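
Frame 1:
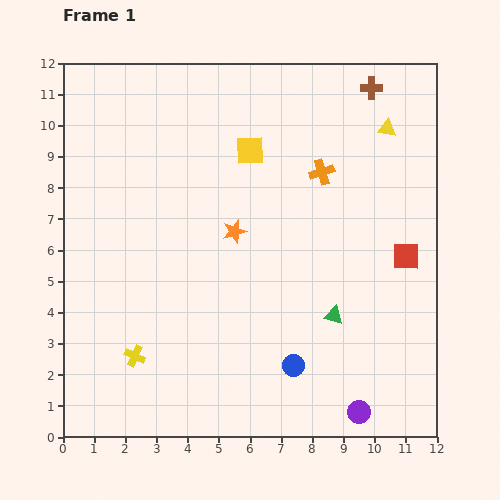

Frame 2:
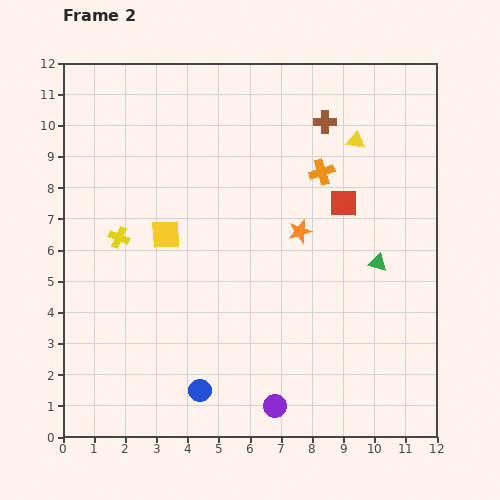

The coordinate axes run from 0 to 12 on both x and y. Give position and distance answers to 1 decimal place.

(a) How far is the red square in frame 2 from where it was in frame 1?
2.6

The red square moved from (11.0, 5.8) to (9.0, 7.5), a distance of √(2.0² + 1.7²) ≈ 2.6.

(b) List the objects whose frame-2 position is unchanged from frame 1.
the orange cross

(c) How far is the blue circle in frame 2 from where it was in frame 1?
3.1

The blue circle moved from (7.4, 2.3) to (4.4, 1.5), a distance of √(3.0² + 0.8²) ≈ 3.1.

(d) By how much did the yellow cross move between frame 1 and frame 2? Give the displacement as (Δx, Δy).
(-0.5, 3.8)

The yellow cross was at (2.3, 2.6) in frame 1 and (1.8, 6.4) in frame 2.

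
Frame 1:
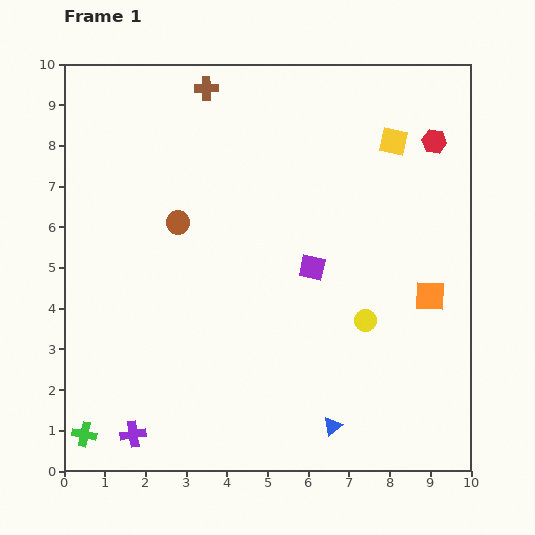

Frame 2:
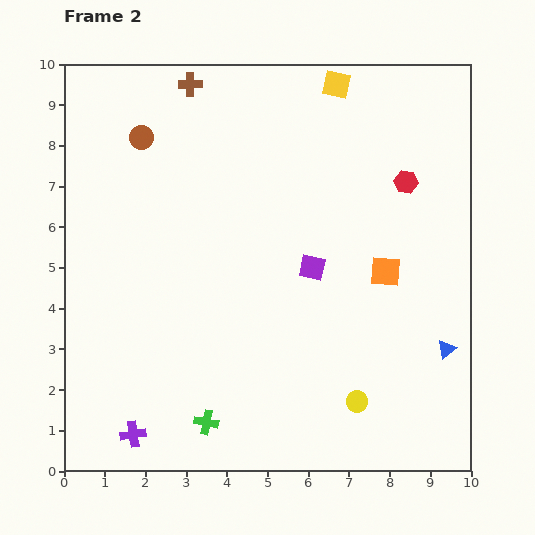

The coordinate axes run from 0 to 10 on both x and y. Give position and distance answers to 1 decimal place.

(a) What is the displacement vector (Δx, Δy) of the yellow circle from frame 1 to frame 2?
(-0.2, -2.0)

The yellow circle was at (7.4, 3.7) in frame 1 and (7.2, 1.7) in frame 2.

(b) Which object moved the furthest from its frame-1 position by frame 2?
the blue triangle

(moved 3.4; next 3.0)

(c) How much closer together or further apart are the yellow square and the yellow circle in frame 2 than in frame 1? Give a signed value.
+3.3

Distance in frame 1: 4.5. Distance in frame 2: 7.8.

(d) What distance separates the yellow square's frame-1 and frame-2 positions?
2.0

The yellow square moved from (8.1, 8.1) to (6.7, 9.5), a distance of √(1.4² + 1.4²) ≈ 2.0.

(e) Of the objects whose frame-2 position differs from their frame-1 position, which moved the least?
the brown cross

(moved 0.4)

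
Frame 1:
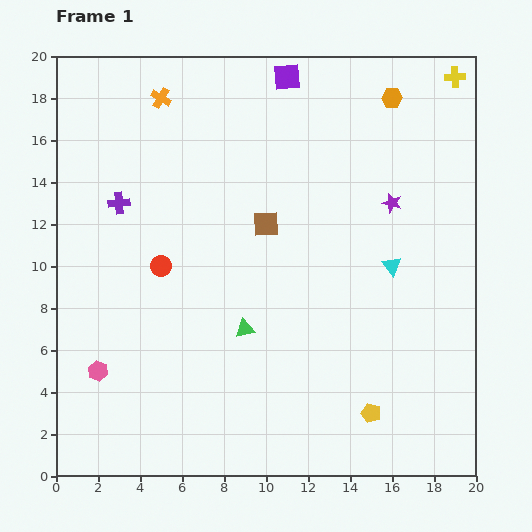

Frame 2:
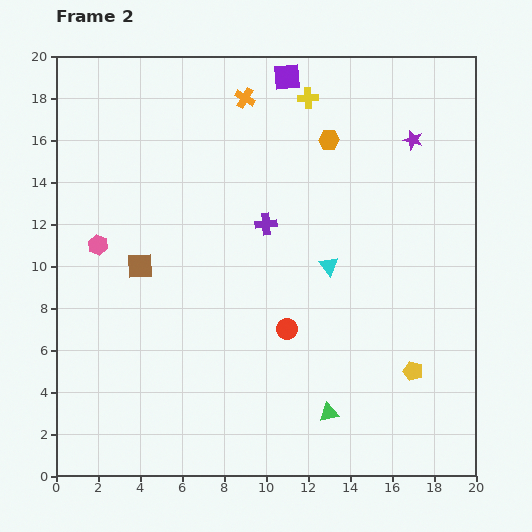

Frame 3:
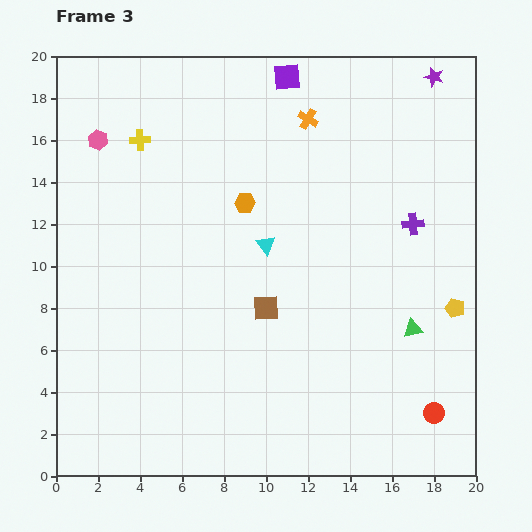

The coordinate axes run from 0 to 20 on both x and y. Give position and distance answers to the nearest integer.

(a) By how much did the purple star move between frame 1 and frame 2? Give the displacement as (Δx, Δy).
(1, 3)

The purple star was at (16, 13) in frame 1 and (17, 16) in frame 2.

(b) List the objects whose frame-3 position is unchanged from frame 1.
the purple square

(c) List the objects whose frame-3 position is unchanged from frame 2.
the purple square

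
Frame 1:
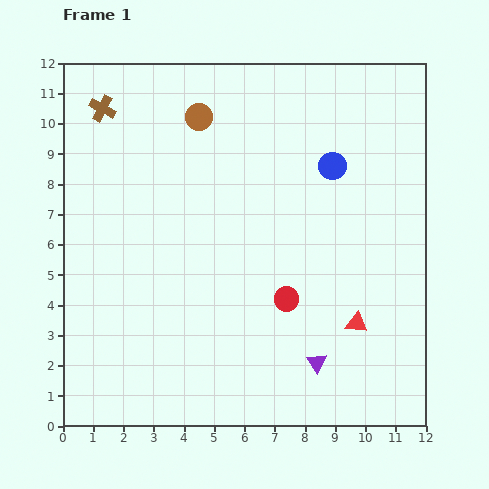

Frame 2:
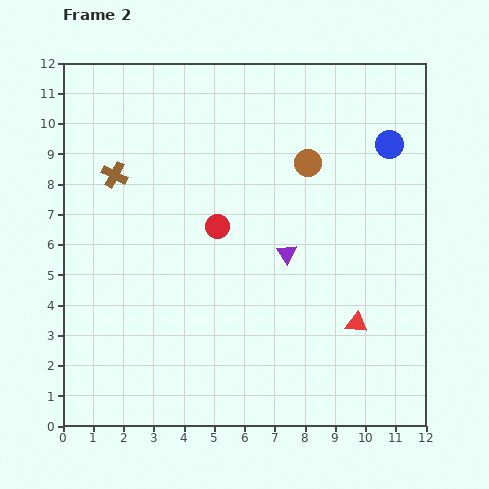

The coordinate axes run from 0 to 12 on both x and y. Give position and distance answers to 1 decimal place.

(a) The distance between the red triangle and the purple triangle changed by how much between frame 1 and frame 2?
+1.5

Distance in frame 1: 1.8. Distance in frame 2: 3.3.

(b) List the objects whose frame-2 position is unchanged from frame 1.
the red triangle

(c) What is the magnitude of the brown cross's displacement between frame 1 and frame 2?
2.2

The brown cross moved from (1.3, 10.5) to (1.7, 8.3), a distance of √(0.4² + 2.2²) ≈ 2.2.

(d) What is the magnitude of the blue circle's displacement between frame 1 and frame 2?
2.0

The blue circle moved from (8.9, 8.6) to (10.8, 9.3), a distance of √(1.9² + 0.7²) ≈ 2.0.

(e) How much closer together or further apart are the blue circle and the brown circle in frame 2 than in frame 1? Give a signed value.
-1.9

Distance in frame 1: 4.7. Distance in frame 2: 2.8.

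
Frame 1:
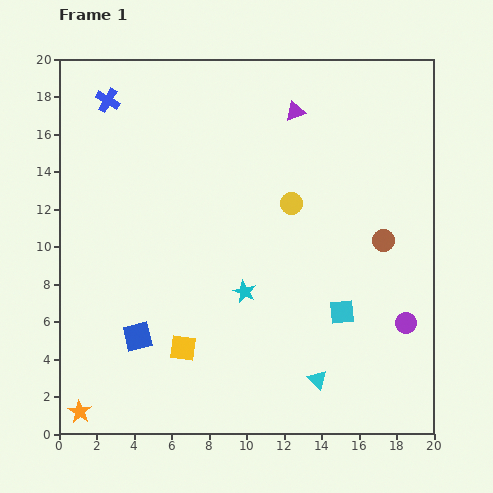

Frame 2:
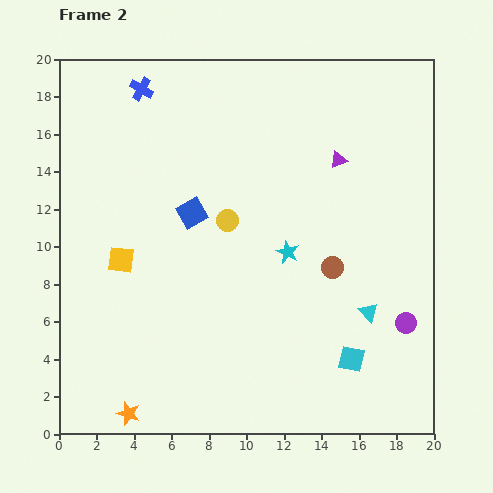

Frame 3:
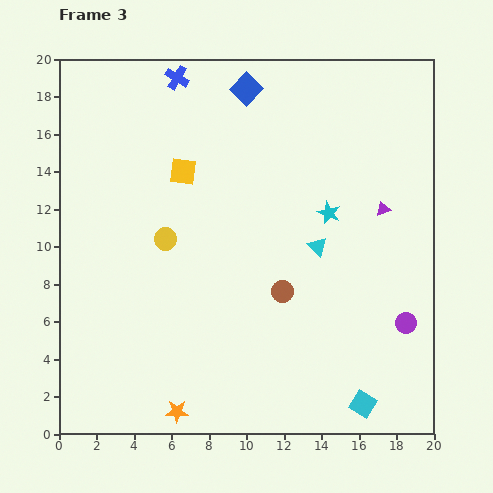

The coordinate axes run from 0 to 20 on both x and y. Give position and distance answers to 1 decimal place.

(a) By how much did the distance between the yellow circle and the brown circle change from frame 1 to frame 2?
+0.8

Distance in frame 1: 5.3. Distance in frame 2: 6.1.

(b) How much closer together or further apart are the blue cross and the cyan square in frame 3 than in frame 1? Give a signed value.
+3.1

Distance in frame 1: 16.9. Distance in frame 3: 20.0.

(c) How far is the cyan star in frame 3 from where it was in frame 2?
3.0

The cyan star moved from (12.2, 9.7) to (14.4, 11.8), a distance of √(2.2² + 2.1²) ≈ 3.0.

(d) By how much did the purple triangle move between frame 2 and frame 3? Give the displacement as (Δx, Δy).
(2.4, -2.6)

The purple triangle was at (14.9, 14.6) in frame 2 and (17.3, 12.0) in frame 3.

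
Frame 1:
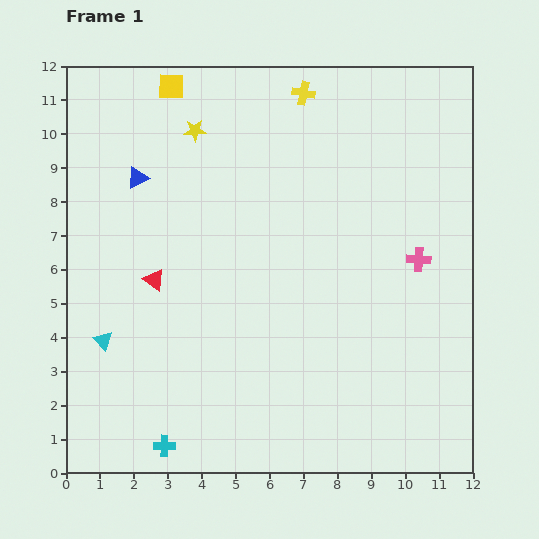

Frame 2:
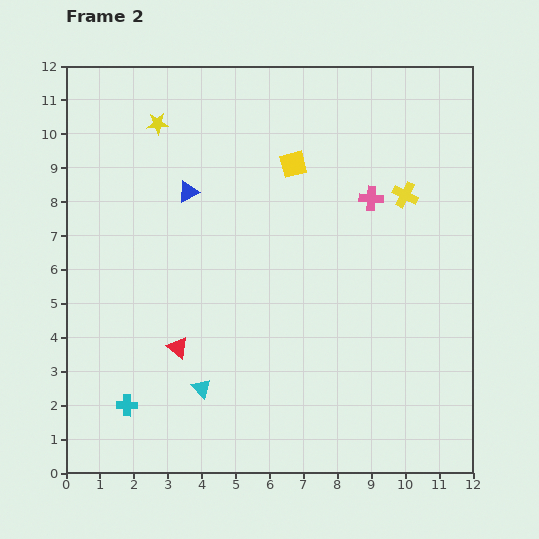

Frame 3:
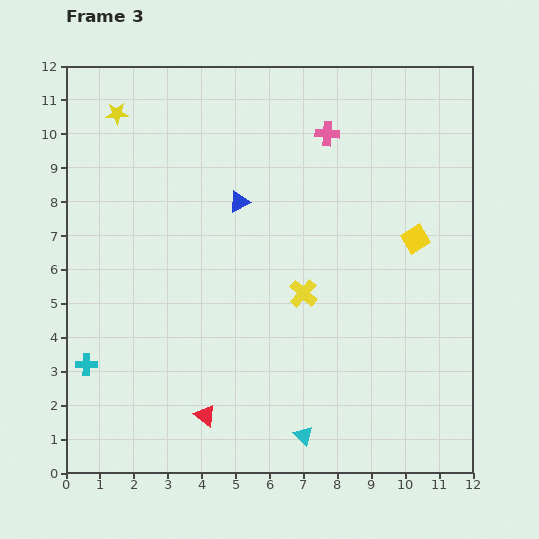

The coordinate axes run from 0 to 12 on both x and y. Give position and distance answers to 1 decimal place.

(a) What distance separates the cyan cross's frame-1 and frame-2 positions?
1.6

The cyan cross moved from (2.9, 0.8) to (1.8, 2.0), a distance of √(1.1² + 1.2²) ≈ 1.6.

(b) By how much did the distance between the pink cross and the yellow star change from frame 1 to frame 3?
-1.4

Distance in frame 1: 7.6. Distance in frame 3: 6.2.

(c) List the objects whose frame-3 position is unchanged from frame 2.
none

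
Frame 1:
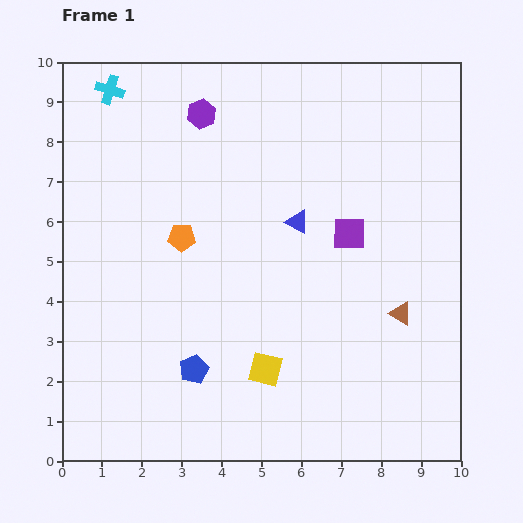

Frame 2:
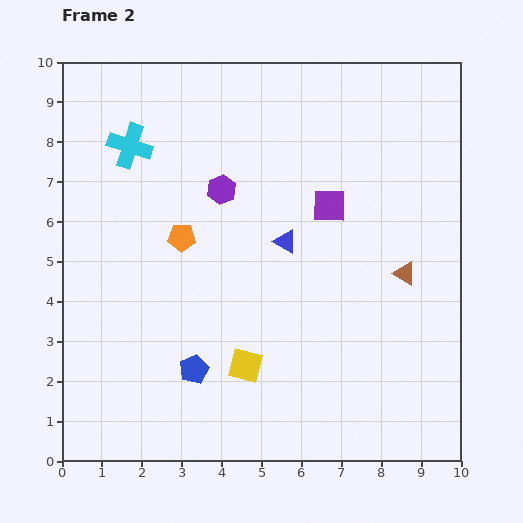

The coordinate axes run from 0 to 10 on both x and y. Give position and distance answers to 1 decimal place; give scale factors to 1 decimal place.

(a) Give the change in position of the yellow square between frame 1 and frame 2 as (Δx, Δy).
(-0.5, 0.1)

The yellow square was at (5.1, 2.3) in frame 1 and (4.6, 2.4) in frame 2.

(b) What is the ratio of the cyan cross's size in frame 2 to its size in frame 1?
1.5×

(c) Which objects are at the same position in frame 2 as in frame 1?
the orange pentagon, the blue pentagon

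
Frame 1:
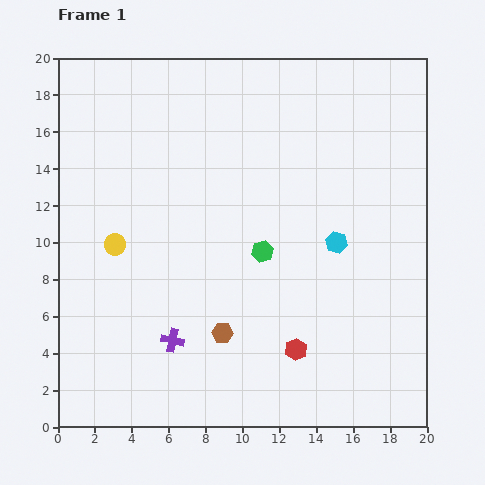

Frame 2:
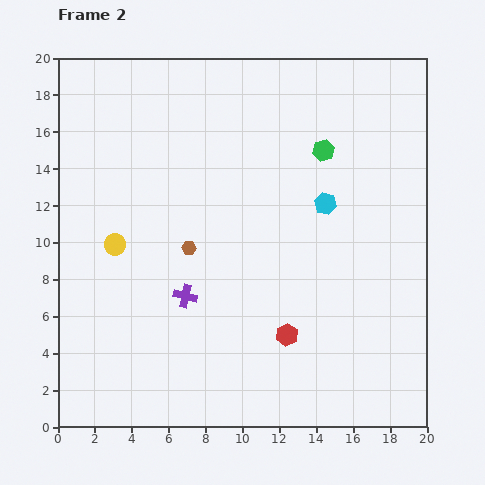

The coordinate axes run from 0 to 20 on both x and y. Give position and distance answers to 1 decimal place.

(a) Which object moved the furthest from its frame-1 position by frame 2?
the green hexagon

(moved 6.4; next 4.9)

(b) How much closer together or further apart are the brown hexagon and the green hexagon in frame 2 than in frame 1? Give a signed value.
+4.1

Distance in frame 1: 4.9. Distance in frame 2: 9.0.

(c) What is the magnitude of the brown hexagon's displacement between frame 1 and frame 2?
4.9

The brown hexagon moved from (8.9, 5.1) to (7.1, 9.7), a distance of √(1.8² + 4.6²) ≈ 4.9.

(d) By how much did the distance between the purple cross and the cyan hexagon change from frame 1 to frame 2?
-1.3

Distance in frame 1: 10.4. Distance in frame 2: 9.1.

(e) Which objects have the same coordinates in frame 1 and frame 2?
the yellow circle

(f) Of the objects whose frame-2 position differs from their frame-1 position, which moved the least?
the red hexagon

(moved 0.9)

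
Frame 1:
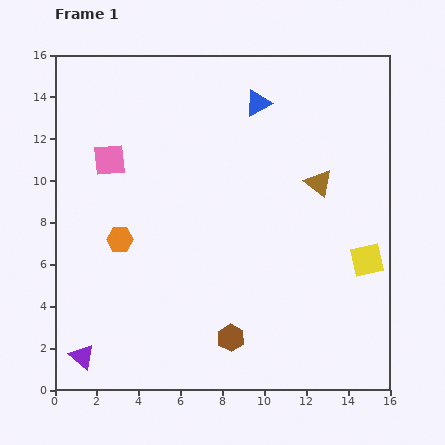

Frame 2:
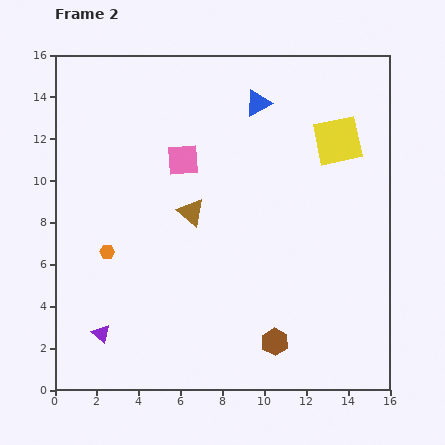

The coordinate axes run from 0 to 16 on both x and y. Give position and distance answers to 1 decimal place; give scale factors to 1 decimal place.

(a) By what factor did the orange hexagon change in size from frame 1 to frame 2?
0.6×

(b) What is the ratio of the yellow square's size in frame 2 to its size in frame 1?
1.5×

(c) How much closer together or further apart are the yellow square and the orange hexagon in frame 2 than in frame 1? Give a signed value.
+0.4

Distance in frame 1: 11.8. Distance in frame 2: 12.2.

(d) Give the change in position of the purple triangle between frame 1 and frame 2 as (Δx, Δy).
(0.9, 1.1)

The purple triangle was at (1.3, 1.6) in frame 1 and (2.2, 2.7) in frame 2.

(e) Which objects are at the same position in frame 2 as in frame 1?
the blue triangle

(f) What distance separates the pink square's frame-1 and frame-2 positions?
3.5

The pink square moved from (2.6, 11.0) to (6.1, 11.0), a distance of √(3.5² + 0.0²) ≈ 3.5.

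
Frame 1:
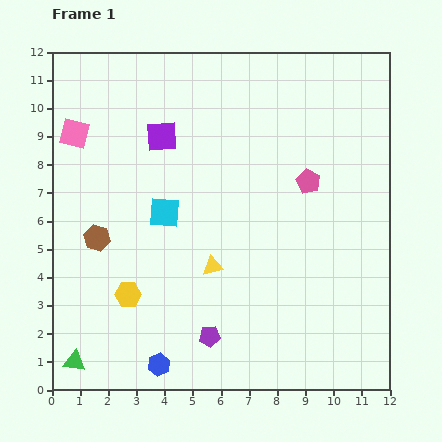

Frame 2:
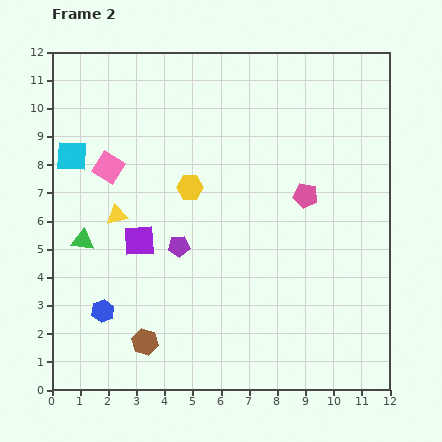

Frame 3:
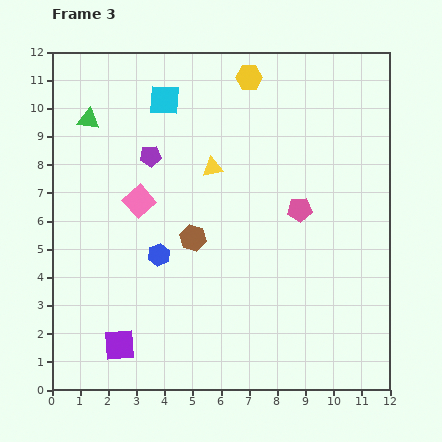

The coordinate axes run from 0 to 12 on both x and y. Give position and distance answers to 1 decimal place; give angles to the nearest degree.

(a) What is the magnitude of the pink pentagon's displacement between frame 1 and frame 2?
0.5

The pink pentagon moved from (9.1, 7.4) to (9.0, 6.9), a distance of √(0.1² + 0.5²) ≈ 0.5.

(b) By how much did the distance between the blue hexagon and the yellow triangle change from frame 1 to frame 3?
-0.4

Distance in frame 1: 4.0. Distance in frame 3: 3.6.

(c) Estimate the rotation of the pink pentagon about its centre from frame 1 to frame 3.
30° counter-clockwise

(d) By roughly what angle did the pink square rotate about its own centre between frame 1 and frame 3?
34° clockwise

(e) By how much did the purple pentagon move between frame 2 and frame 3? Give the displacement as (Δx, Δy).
(-1.0, 3.2)

The purple pentagon was at (4.5, 5.1) in frame 2 and (3.5, 8.3) in frame 3.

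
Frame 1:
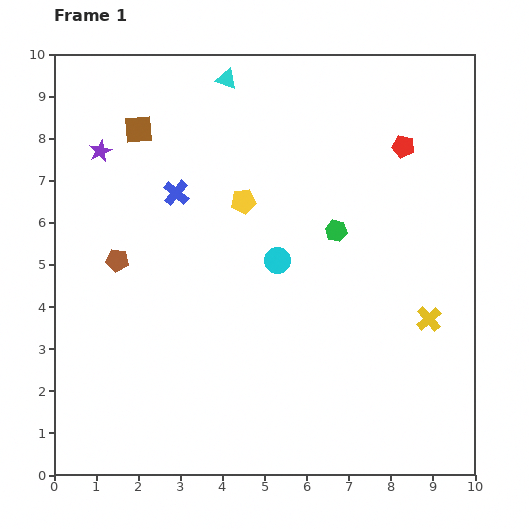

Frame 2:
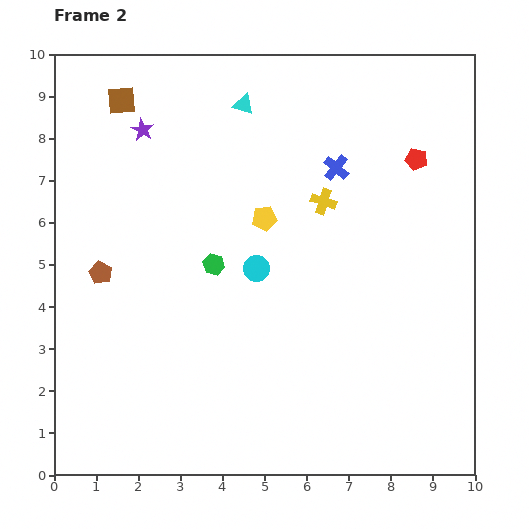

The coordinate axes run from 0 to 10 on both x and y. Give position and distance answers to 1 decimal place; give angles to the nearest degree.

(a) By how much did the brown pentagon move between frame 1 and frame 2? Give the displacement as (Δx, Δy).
(-0.4, -0.3)

The brown pentagon was at (1.5, 5.1) in frame 1 and (1.1, 4.8) in frame 2.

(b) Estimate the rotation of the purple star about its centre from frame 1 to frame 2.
18° counter-clockwise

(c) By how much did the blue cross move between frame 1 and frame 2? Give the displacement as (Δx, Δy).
(3.8, 0.6)

The blue cross was at (2.9, 6.7) in frame 1 and (6.7, 7.3) in frame 2.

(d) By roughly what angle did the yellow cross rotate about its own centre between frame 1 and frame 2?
31° counter-clockwise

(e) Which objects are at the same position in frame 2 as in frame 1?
none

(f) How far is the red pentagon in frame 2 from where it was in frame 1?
0.4

The red pentagon moved from (8.3, 7.8) to (8.6, 7.5), a distance of √(0.3² + 0.3²) ≈ 0.4.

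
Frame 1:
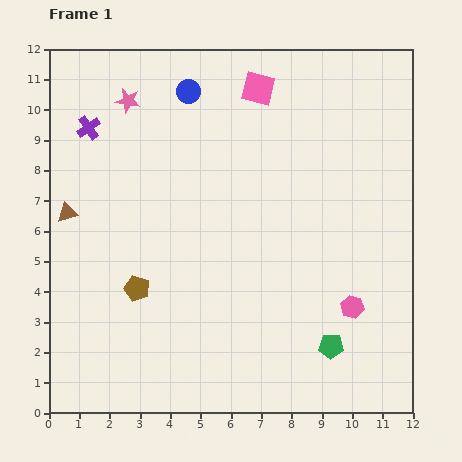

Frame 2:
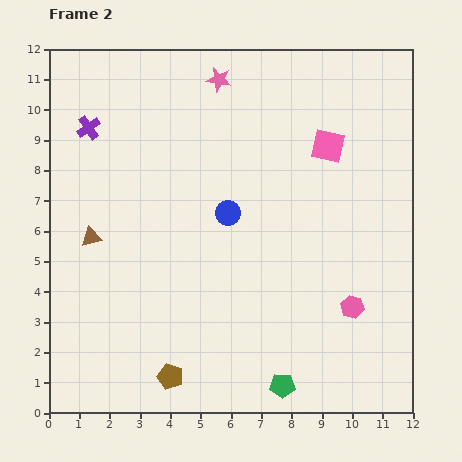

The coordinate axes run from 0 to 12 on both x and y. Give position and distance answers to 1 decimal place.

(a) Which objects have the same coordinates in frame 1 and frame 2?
the purple cross, the pink hexagon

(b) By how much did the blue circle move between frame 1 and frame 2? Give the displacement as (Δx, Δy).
(1.3, -4.0)

The blue circle was at (4.6, 10.6) in frame 1 and (5.9, 6.6) in frame 2.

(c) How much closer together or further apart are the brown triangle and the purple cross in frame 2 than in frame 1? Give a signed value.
+0.7

Distance in frame 1: 2.9. Distance in frame 2: 3.6.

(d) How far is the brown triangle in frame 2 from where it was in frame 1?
1.1

The brown triangle moved from (0.6, 6.6) to (1.4, 5.8), a distance of √(0.8² + 0.8²) ≈ 1.1.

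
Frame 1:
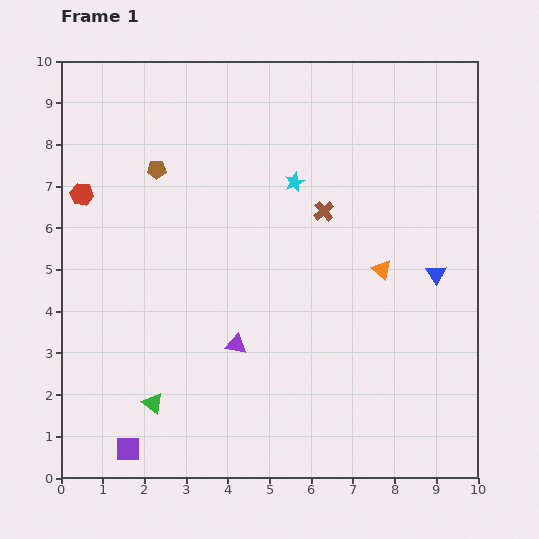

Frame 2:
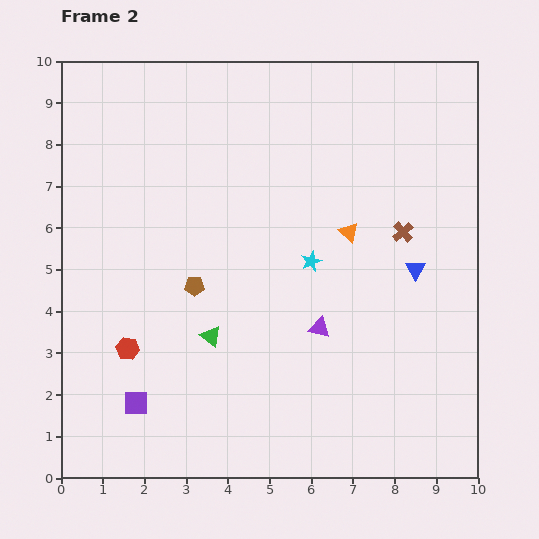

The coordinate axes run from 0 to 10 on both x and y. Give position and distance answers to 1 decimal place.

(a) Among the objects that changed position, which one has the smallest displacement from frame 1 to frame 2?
the blue triangle

(moved 0.5)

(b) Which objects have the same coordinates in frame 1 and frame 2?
none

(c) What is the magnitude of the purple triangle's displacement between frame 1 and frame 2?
2.0

The purple triangle moved from (4.2, 3.2) to (6.2, 3.6), a distance of √(2.0² + 0.4²) ≈ 2.0.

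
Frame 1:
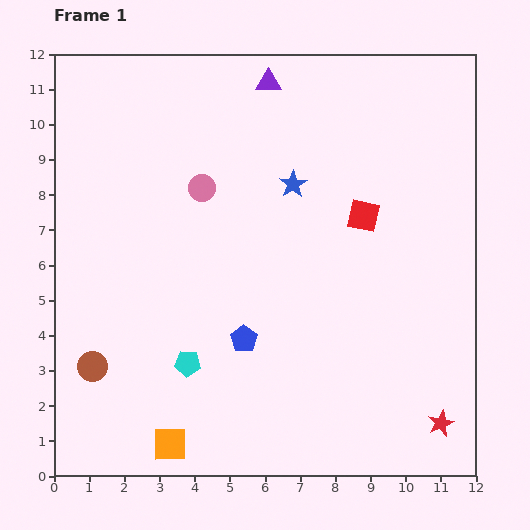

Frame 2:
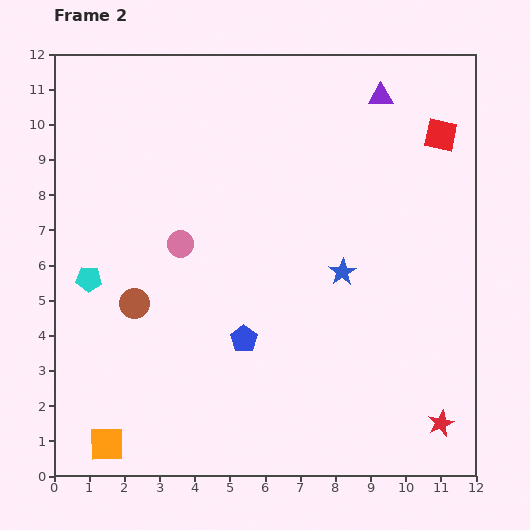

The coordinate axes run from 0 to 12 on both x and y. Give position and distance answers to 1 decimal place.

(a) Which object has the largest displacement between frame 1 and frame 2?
the cyan pentagon

(moved 3.7; next 3.2)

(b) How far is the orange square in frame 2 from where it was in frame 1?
1.8

The orange square moved from (3.3, 0.9) to (1.5, 0.9), a distance of √(1.8² + 0.0²) ≈ 1.8.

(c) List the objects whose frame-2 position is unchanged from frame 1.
the red star, the blue pentagon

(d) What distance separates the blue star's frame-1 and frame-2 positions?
2.9

The blue star moved from (6.8, 8.3) to (8.2, 5.8), a distance of √(1.4² + 2.5²) ≈ 2.9.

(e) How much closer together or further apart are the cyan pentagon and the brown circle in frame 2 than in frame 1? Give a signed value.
-1.2

Distance in frame 1: 2.7. Distance in frame 2: 1.5.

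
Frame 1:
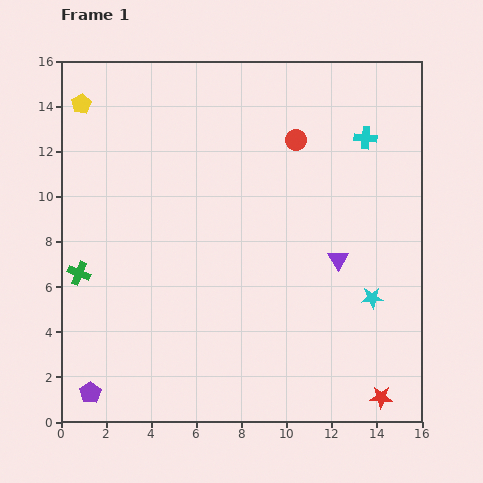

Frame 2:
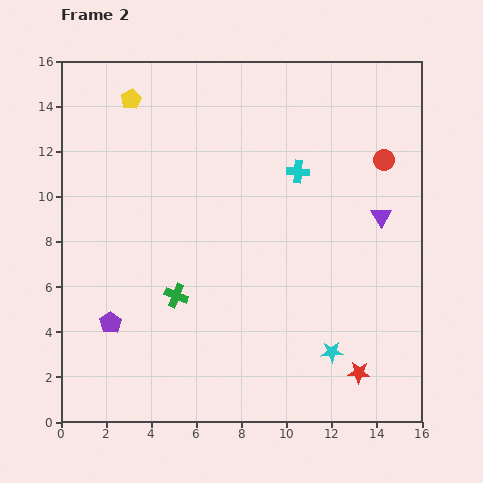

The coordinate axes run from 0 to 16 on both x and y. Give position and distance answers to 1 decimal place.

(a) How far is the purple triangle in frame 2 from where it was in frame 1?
2.7

The purple triangle moved from (12.3, 7.2) to (14.2, 9.1), a distance of √(1.9² + 1.9²) ≈ 2.7.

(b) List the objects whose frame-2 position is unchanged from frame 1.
none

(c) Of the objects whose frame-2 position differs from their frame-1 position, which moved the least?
the red star

(moved 1.5)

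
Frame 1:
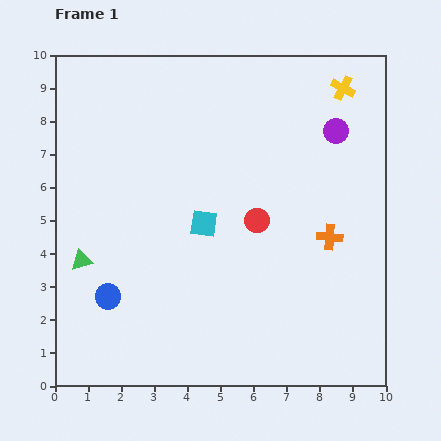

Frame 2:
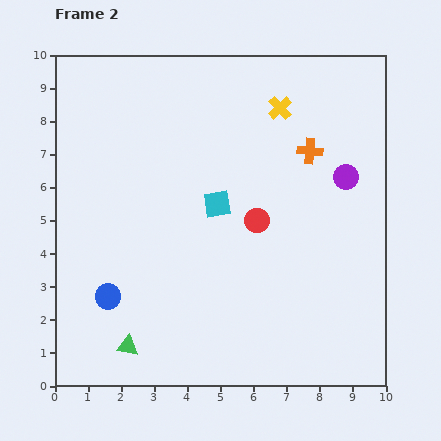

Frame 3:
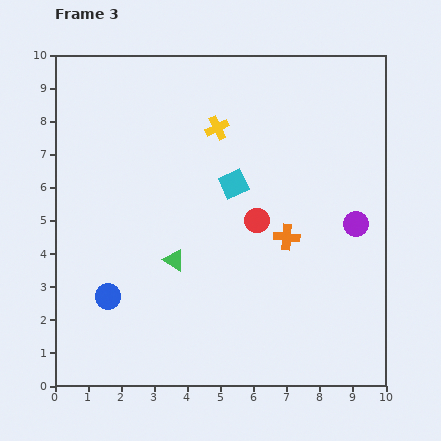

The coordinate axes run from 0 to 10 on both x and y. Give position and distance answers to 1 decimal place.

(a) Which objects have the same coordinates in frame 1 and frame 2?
the red circle, the blue circle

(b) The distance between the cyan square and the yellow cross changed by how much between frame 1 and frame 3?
-4.1

Distance in frame 1: 5.9. Distance in frame 3: 1.8.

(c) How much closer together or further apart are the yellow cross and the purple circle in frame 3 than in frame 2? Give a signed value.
+2.2

Distance in frame 2: 2.9. Distance in frame 3: 5.1.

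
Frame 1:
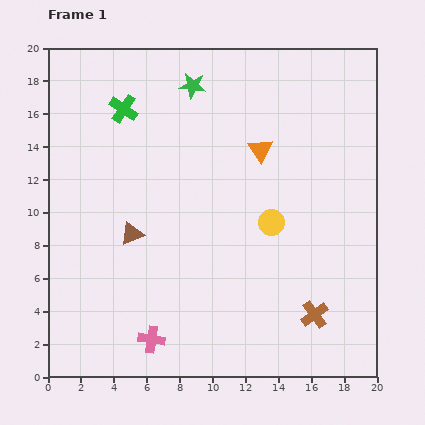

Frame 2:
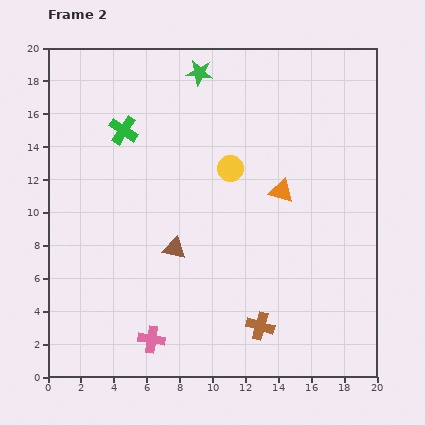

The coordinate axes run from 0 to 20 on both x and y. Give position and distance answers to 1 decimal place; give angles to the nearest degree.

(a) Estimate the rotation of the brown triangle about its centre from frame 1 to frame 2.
33° clockwise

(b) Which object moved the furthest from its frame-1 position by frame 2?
the yellow circle

(moved 4.1; next 3.4)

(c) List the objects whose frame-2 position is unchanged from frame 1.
the pink cross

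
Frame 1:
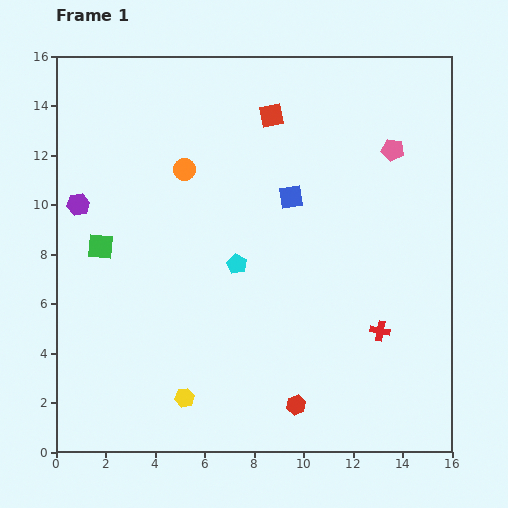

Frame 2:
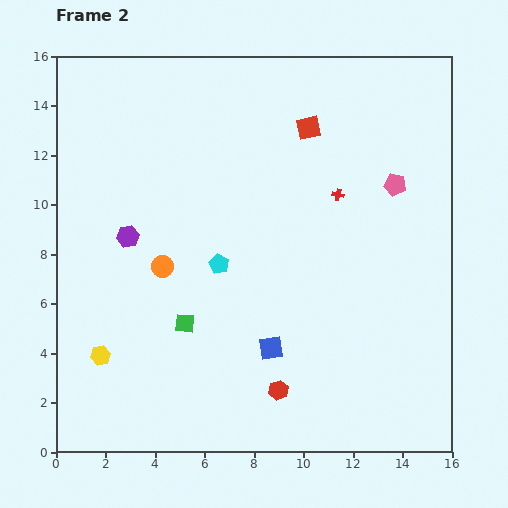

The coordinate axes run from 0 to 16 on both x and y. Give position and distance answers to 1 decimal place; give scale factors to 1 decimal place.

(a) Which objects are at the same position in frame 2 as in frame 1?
none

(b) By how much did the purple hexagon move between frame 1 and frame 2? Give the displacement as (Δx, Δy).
(2.0, -1.3)

The purple hexagon was at (0.9, 10.0) in frame 1 and (2.9, 8.7) in frame 2.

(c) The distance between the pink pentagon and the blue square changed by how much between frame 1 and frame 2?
+3.8

Distance in frame 1: 4.5. Distance in frame 2: 8.3.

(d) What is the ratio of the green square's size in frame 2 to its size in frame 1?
0.8×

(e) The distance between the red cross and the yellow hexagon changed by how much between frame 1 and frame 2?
+3.3

Distance in frame 1: 8.3. Distance in frame 2: 11.6.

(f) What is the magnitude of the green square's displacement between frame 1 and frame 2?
4.6

The green square moved from (1.8, 8.3) to (5.2, 5.2), a distance of √(3.4² + 3.1²) ≈ 4.6.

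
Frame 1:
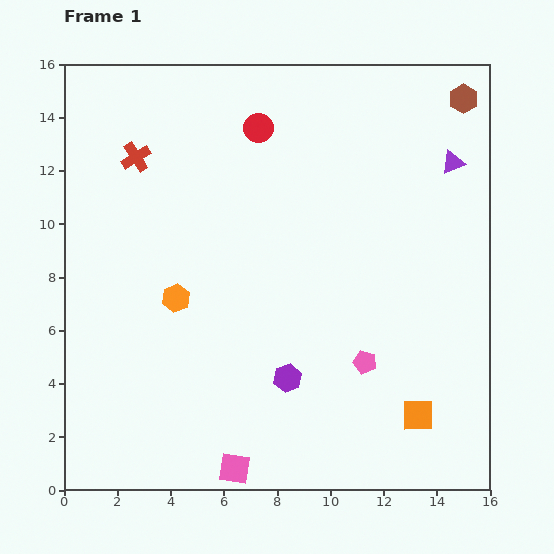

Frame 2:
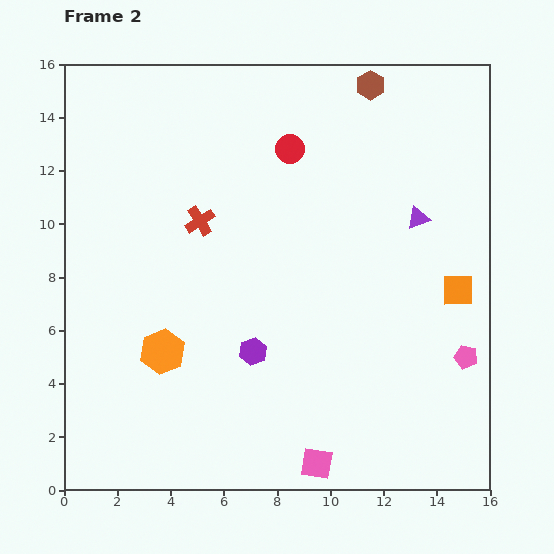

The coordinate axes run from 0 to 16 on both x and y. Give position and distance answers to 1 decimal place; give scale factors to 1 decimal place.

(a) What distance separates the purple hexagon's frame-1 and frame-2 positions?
1.6

The purple hexagon moved from (8.4, 4.2) to (7.1, 5.2), a distance of √(1.3² + 1.0²) ≈ 1.6.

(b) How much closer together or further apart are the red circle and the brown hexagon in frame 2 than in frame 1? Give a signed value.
-4.0

Distance in frame 1: 7.8. Distance in frame 2: 3.8.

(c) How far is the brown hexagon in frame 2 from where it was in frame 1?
3.5

The brown hexagon moved from (15.0, 14.7) to (11.5, 15.2), a distance of √(3.5² + 0.5²) ≈ 3.5.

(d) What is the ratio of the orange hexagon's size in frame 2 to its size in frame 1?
1.6×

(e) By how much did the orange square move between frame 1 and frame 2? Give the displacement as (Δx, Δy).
(1.5, 4.7)

The orange square was at (13.3, 2.8) in frame 1 and (14.8, 7.5) in frame 2.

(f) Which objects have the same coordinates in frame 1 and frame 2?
none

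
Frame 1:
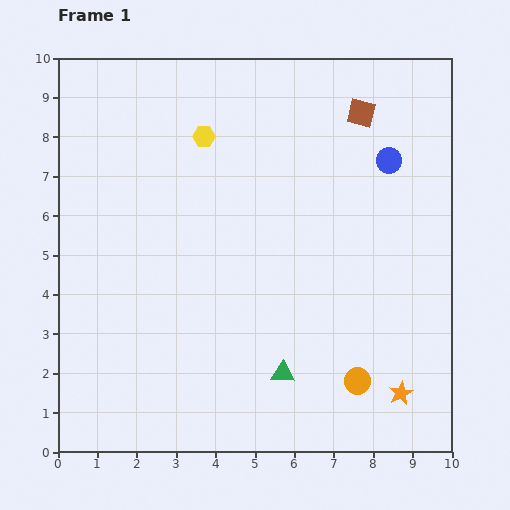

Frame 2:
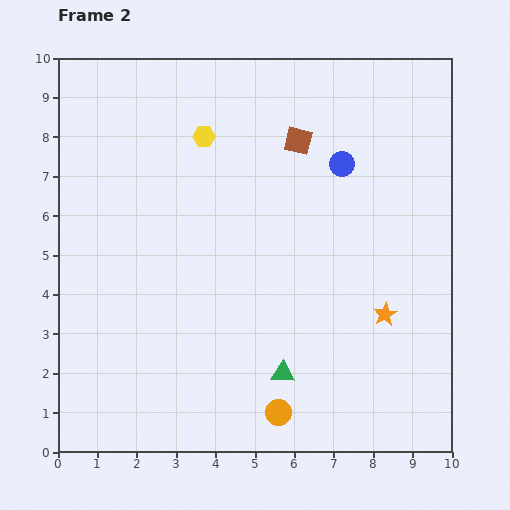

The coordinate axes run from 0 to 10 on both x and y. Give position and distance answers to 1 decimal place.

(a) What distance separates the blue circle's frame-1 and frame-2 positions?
1.2

The blue circle moved from (8.4, 7.4) to (7.2, 7.3), a distance of √(1.2² + 0.1²) ≈ 1.2.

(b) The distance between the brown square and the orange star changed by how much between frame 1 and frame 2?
-2.3

Distance in frame 1: 7.2. Distance in frame 2: 4.9.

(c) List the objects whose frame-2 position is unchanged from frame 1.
the yellow hexagon, the green triangle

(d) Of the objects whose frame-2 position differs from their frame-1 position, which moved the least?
the blue circle

(moved 1.2)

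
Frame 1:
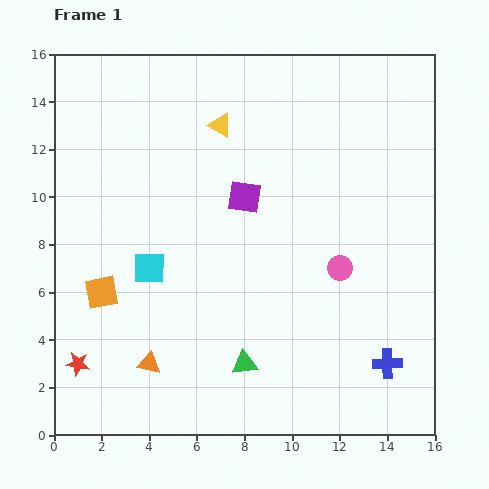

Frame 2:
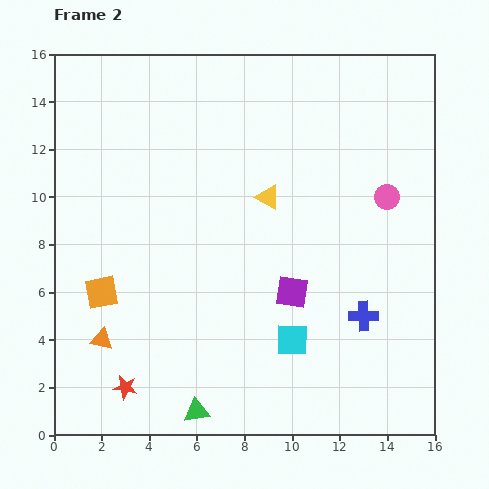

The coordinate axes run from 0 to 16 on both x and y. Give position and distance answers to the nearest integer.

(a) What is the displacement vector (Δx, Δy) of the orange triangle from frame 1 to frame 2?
(-2, 1)

The orange triangle was at (4, 3) in frame 1 and (2, 4) in frame 2.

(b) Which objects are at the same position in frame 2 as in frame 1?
the orange square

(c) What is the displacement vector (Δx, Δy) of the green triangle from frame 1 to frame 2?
(-2, -2)

The green triangle was at (8, 3) in frame 1 and (6, 1) in frame 2.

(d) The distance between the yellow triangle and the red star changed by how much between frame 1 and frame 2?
-2

Distance in frame 1: 12. Distance in frame 2: 10.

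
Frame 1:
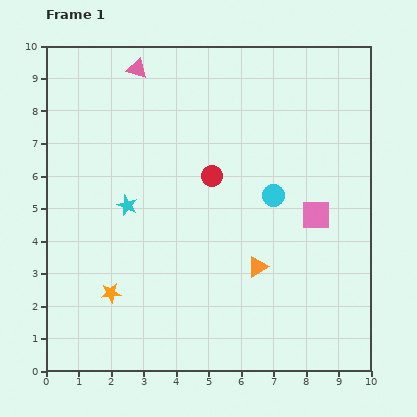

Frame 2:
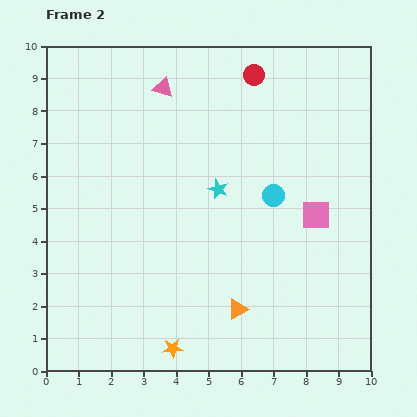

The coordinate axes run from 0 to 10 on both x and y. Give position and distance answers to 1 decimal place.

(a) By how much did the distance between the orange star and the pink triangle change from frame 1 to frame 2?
+1.1

Distance in frame 1: 6.9. Distance in frame 2: 8.0.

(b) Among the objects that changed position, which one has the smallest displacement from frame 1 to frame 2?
the pink triangle

(moved 1.0)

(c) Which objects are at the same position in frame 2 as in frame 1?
the pink square, the cyan circle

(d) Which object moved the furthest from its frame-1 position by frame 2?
the red circle

(moved 3.4; next 2.8)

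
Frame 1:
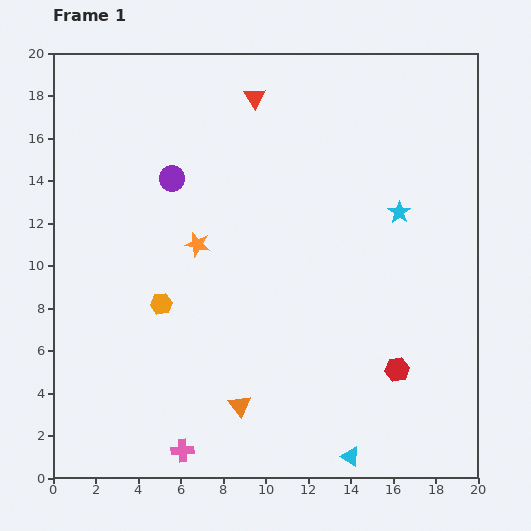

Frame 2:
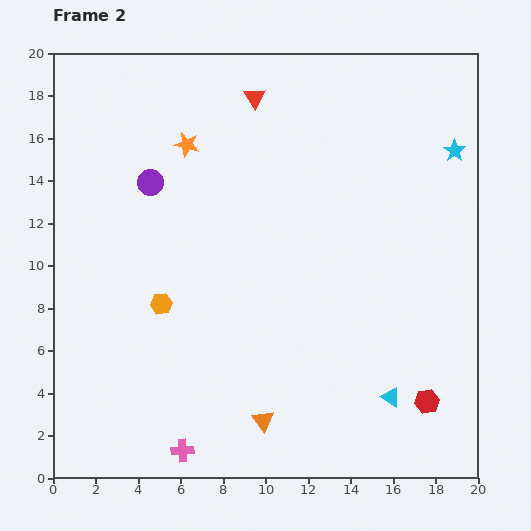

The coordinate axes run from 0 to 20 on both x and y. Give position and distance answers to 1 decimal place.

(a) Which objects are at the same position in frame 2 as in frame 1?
the pink cross, the red triangle, the orange hexagon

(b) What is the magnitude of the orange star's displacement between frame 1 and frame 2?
4.7

The orange star moved from (6.8, 11.0) to (6.3, 15.7), a distance of √(0.5² + 4.7²) ≈ 4.7.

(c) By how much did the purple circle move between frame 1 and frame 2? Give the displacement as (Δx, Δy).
(-1.0, -0.2)

The purple circle was at (5.6, 14.1) in frame 1 and (4.6, 13.9) in frame 2.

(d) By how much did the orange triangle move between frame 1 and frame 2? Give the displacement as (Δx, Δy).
(1.1, -0.7)

The orange triangle was at (8.8, 3.4) in frame 1 and (9.9, 2.7) in frame 2.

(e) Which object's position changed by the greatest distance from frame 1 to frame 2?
the orange star

(moved 4.7; next 3.9)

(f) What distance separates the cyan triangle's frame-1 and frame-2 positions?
3.4

The cyan triangle moved from (14.0, 1.0) to (15.9, 3.8), a distance of √(1.9² + 2.8²) ≈ 3.4.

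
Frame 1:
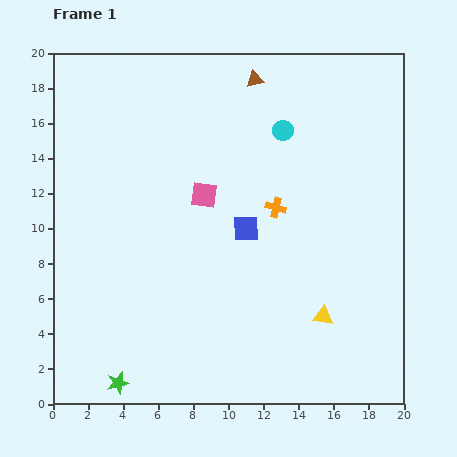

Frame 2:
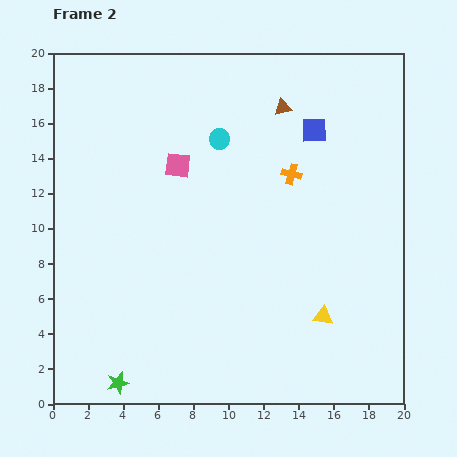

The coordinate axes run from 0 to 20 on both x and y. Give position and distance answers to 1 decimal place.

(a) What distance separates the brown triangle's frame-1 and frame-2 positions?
2.3

The brown triangle moved from (11.5, 18.5) to (13.1, 16.9), a distance of √(1.6² + 1.6²) ≈ 2.3.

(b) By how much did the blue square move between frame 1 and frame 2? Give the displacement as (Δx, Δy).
(3.9, 5.6)

The blue square was at (11.0, 10.0) in frame 1 and (14.9, 15.6) in frame 2.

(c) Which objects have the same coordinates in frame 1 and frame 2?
the yellow triangle, the green star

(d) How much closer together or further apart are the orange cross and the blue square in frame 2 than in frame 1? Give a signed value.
+0.7

Distance in frame 1: 2.1. Distance in frame 2: 2.8.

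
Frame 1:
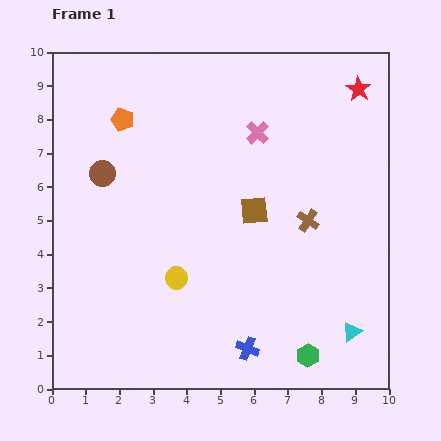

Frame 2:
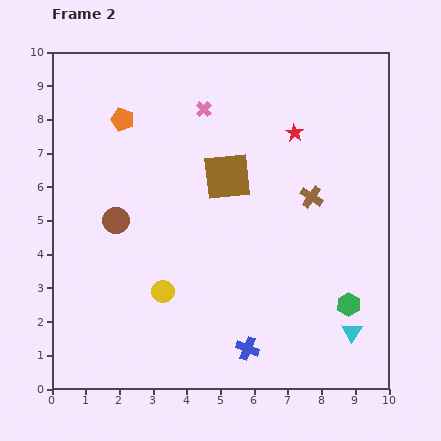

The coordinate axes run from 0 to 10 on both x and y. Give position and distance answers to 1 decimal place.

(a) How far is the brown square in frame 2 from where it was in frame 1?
1.3

The brown square moved from (6.0, 5.3) to (5.2, 6.3), a distance of √(0.8² + 1.0²) ≈ 1.3.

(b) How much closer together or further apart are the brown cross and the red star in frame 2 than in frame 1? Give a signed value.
-2.2

Distance in frame 1: 4.2. Distance in frame 2: 2.0.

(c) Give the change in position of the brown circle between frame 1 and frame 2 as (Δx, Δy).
(0.4, -1.4)

The brown circle was at (1.5, 6.4) in frame 1 and (1.9, 5.0) in frame 2.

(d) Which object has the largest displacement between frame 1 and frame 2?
the red star

(moved 2.3; next 1.9)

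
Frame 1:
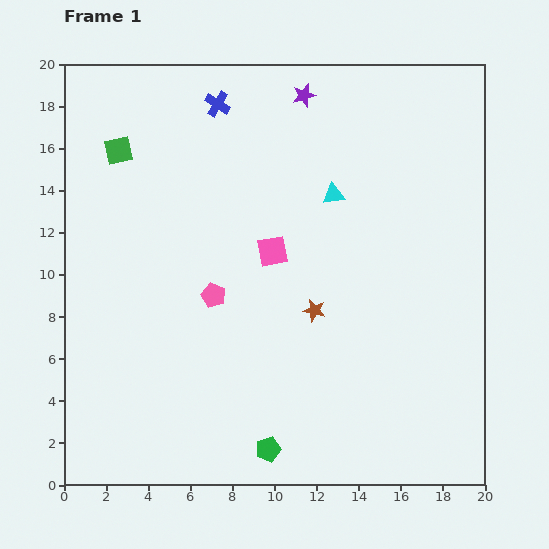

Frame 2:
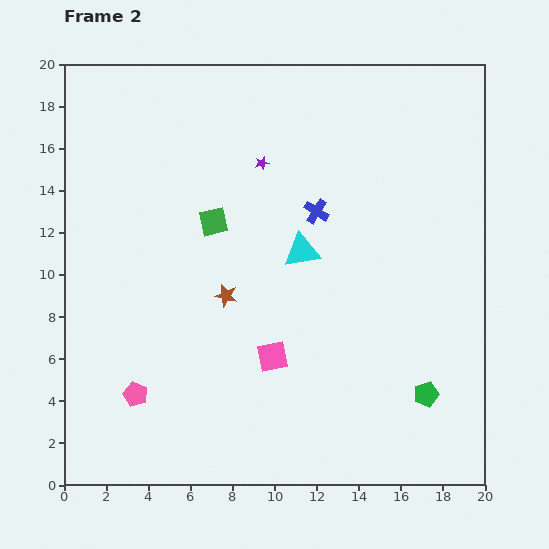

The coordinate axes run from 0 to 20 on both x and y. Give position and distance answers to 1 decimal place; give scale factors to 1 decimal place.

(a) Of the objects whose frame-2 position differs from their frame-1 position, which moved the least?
the cyan triangle

(moved 3.1)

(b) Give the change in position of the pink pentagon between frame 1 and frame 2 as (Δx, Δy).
(-3.7, -4.7)

The pink pentagon was at (7.1, 9.0) in frame 1 and (3.4, 4.3) in frame 2.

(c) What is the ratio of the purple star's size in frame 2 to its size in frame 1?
0.6×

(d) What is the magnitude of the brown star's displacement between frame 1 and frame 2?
4.3

The brown star moved from (11.9, 8.3) to (7.7, 9.0), a distance of √(4.2² + 0.7²) ≈ 4.3.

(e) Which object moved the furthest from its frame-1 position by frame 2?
the green pentagon

(moved 7.9; next 6.9)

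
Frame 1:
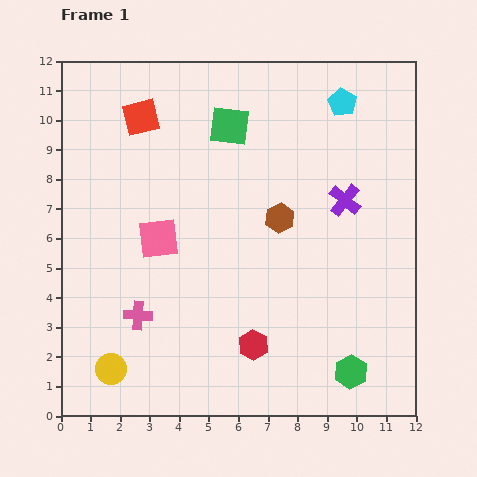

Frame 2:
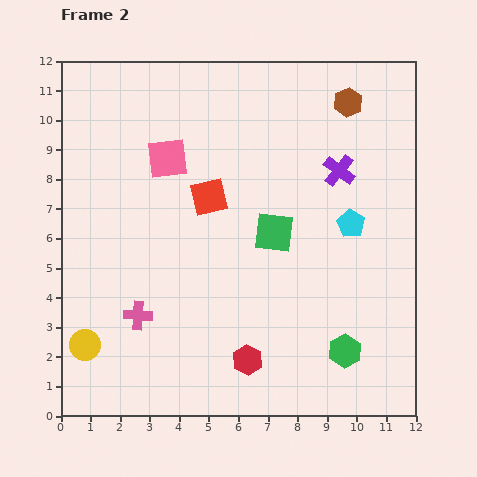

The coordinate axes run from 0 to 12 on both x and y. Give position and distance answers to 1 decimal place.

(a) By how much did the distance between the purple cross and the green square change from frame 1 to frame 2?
-1.6

Distance in frame 1: 4.6. Distance in frame 2: 3.0.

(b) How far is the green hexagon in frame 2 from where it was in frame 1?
0.7

The green hexagon moved from (9.8, 1.5) to (9.6, 2.2), a distance of √(0.2² + 0.7²) ≈ 0.7.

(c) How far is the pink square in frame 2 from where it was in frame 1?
2.7

The pink square moved from (3.3, 6.0) to (3.6, 8.7), a distance of √(0.3² + 2.7²) ≈ 2.7.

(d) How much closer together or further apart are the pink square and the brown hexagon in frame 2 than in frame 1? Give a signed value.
+2.2

Distance in frame 1: 4.2. Distance in frame 2: 6.4.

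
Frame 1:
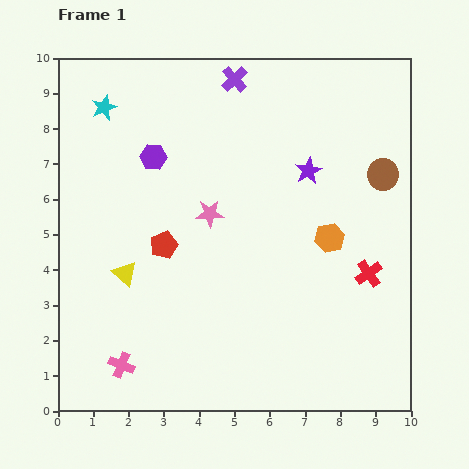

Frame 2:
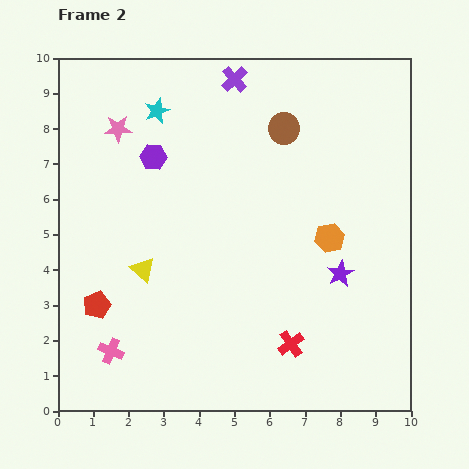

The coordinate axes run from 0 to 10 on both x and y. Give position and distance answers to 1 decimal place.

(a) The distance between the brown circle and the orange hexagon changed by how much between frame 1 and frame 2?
+1.1

Distance in frame 1: 2.3. Distance in frame 2: 3.4.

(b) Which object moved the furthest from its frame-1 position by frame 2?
the pink star

(moved 3.5; next 3.1)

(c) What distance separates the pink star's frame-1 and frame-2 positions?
3.5

The pink star moved from (4.3, 5.6) to (1.7, 8.0), a distance of √(2.6² + 2.4²) ≈ 3.5.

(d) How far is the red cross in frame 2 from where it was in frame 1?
3.0

The red cross moved from (8.8, 3.9) to (6.6, 1.9), a distance of √(2.2² + 2.0²) ≈ 3.0.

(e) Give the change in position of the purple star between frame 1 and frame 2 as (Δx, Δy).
(0.9, -2.9)

The purple star was at (7.1, 6.8) in frame 1 and (8.0, 3.9) in frame 2.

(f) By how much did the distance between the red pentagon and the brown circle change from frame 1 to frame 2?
+0.8

Distance in frame 1: 6.5. Distance in frame 2: 7.3.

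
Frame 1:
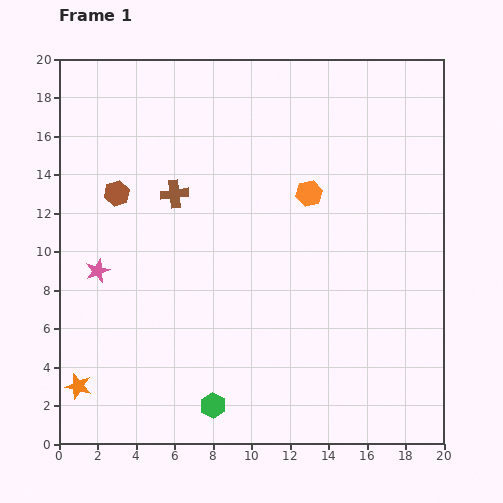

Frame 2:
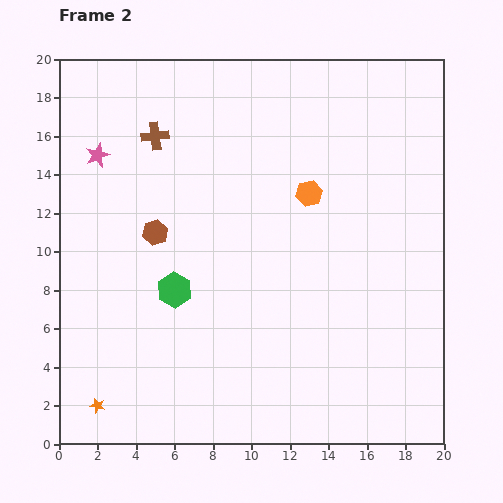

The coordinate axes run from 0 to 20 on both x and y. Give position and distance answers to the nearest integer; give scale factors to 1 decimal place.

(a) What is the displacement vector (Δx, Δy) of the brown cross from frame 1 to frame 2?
(-1, 3)

The brown cross was at (6, 13) in frame 1 and (5, 16) in frame 2.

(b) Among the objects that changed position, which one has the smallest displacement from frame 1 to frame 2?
the orange star

(moved 1)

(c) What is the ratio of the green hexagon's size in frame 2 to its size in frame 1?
1.4×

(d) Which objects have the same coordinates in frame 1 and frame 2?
the orange hexagon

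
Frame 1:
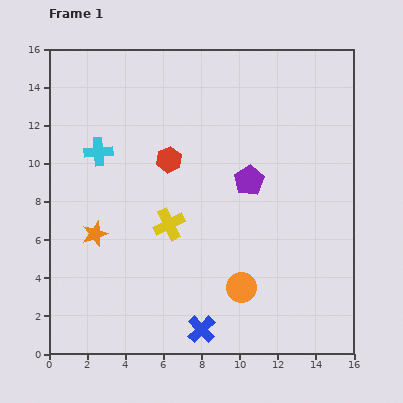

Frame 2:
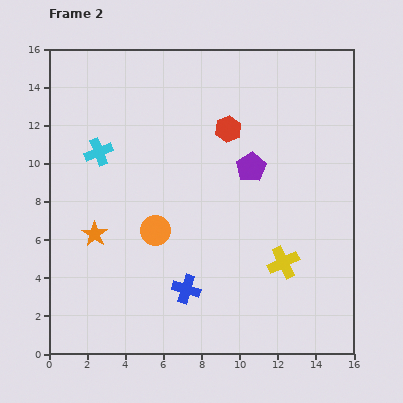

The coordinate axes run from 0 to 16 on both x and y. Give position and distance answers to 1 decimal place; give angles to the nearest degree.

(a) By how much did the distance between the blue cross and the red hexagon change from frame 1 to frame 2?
-0.4

Distance in frame 1: 9.1. Distance in frame 2: 8.7.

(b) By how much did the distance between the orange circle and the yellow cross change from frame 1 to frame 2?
+1.9

Distance in frame 1: 5.0. Distance in frame 2: 6.9.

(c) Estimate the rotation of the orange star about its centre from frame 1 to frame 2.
19° counter-clockwise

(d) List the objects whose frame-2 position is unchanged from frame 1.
the cyan cross, the orange star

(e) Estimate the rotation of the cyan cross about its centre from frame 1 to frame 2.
17° counter-clockwise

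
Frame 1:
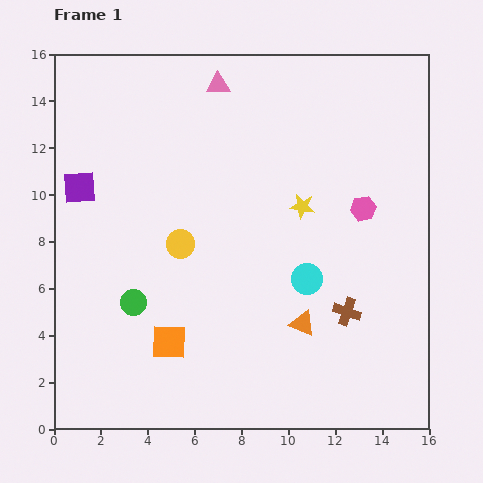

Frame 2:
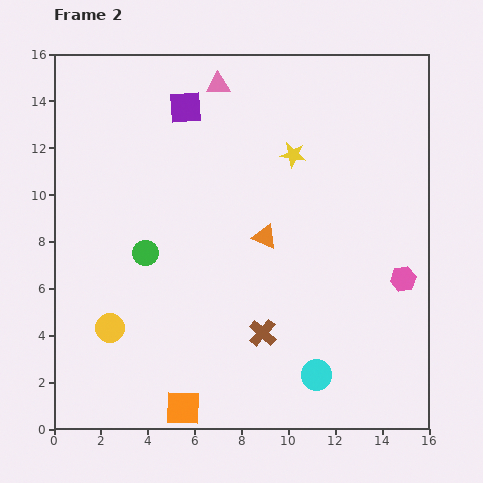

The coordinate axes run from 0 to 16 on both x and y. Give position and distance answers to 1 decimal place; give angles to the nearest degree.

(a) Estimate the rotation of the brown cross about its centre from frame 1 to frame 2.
22° clockwise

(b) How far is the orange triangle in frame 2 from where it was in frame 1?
4.0

The orange triangle moved from (10.6, 4.5) to (9.0, 8.2), a distance of √(1.6² + 3.7²) ≈ 4.0.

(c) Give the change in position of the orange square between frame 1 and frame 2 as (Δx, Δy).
(0.6, -2.8)

The orange square was at (4.9, 3.7) in frame 1 and (5.5, 0.9) in frame 2.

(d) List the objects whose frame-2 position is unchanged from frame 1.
the pink triangle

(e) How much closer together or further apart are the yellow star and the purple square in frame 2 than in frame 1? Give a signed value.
-4.5

Distance in frame 1: 9.5. Distance in frame 2: 5.0.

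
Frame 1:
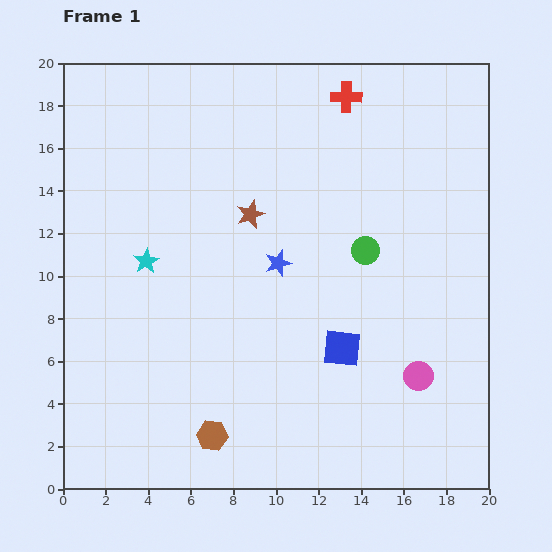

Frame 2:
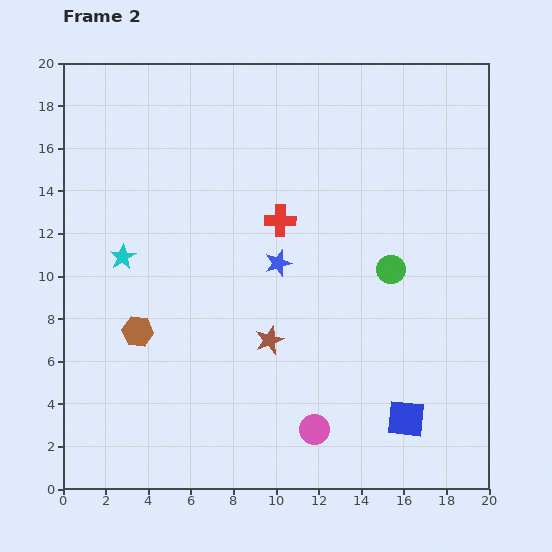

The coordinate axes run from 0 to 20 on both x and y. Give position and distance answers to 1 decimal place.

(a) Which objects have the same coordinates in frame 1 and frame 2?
the blue star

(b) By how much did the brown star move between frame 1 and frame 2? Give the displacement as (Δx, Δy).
(0.9, -5.9)

The brown star was at (8.8, 12.9) in frame 1 and (9.7, 7.0) in frame 2.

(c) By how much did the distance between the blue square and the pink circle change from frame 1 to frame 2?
+0.5

Distance in frame 1: 3.8. Distance in frame 2: 4.3.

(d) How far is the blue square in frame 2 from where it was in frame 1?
4.5

The blue square moved from (13.1, 6.6) to (16.1, 3.3), a distance of √(3.0² + 3.3²) ≈ 4.5.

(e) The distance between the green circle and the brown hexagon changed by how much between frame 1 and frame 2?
+0.9

Distance in frame 1: 11.3. Distance in frame 2: 12.2.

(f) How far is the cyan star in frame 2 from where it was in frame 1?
1.1

The cyan star moved from (3.9, 10.7) to (2.8, 10.9), a distance of √(1.1² + 0.2²) ≈ 1.1.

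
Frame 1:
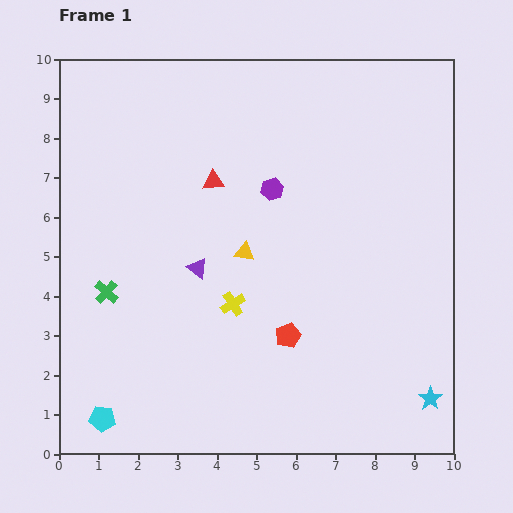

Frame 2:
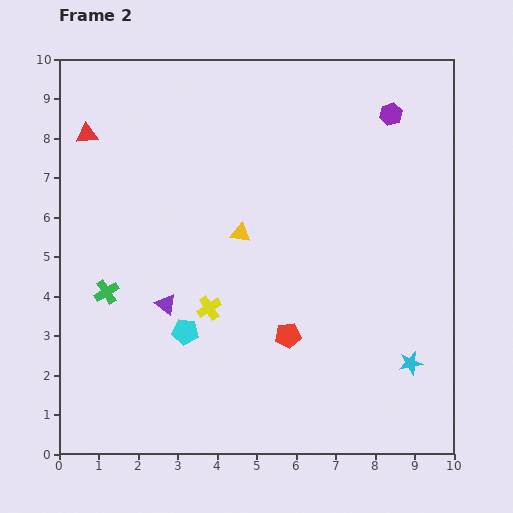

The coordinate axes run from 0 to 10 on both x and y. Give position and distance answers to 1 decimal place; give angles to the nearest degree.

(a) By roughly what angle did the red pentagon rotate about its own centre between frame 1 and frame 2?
15° clockwise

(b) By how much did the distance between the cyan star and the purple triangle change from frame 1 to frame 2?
-0.4

Distance in frame 1: 6.8. Distance in frame 2: 6.4.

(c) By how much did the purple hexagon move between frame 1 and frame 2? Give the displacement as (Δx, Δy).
(3.0, 1.9)

The purple hexagon was at (5.4, 6.7) in frame 1 and (8.4, 8.6) in frame 2.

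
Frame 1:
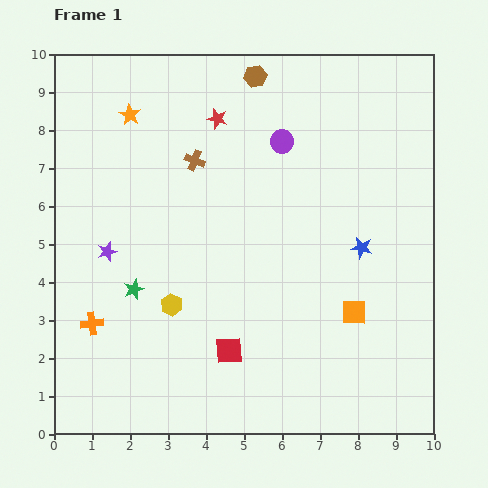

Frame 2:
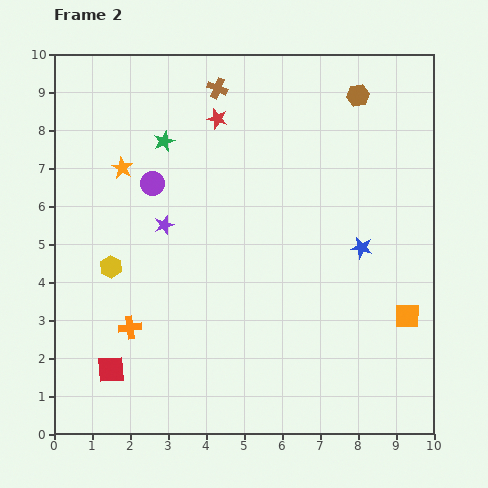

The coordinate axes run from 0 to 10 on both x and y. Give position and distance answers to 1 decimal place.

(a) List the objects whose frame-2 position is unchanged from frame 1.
the blue star, the red star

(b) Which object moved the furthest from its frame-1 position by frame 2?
the green star

(moved 4.0; next 3.6)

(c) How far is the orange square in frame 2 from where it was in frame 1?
1.4

The orange square moved from (7.9, 3.2) to (9.3, 3.1), a distance of √(1.4² + 0.1²) ≈ 1.4.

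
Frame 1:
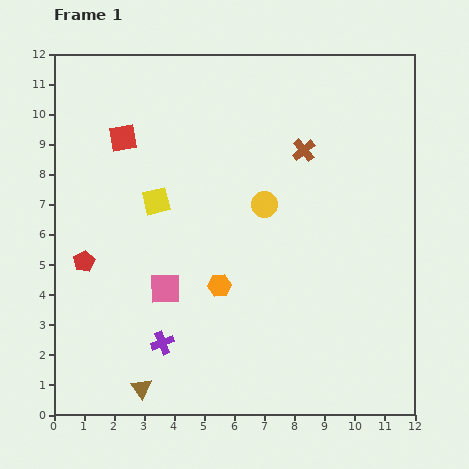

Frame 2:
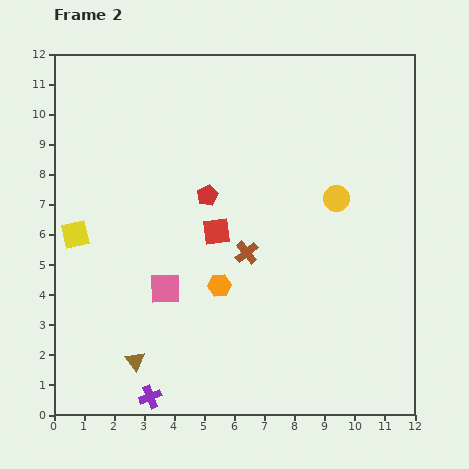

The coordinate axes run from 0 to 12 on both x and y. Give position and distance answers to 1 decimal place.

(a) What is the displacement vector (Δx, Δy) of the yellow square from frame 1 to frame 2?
(-2.7, -1.1)

The yellow square was at (3.4, 7.1) in frame 1 and (0.7, 6.0) in frame 2.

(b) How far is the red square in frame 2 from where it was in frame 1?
4.4

The red square moved from (2.3, 9.2) to (5.4, 6.1), a distance of √(3.1² + 3.1²) ≈ 4.4.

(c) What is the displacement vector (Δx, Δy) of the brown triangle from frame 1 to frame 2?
(-0.2, 0.9)

The brown triangle was at (2.9, 0.9) in frame 1 and (2.7, 1.8) in frame 2.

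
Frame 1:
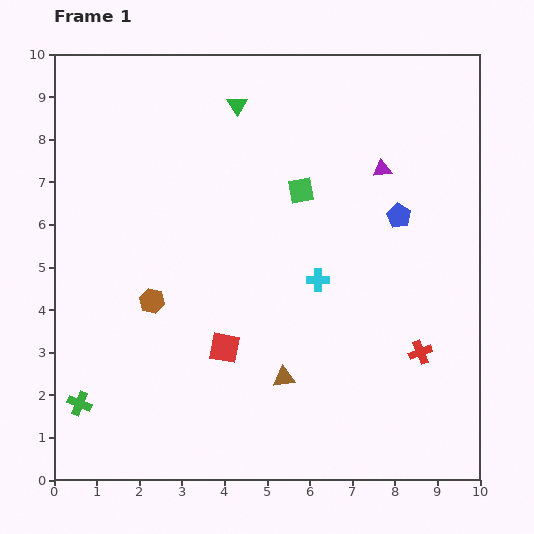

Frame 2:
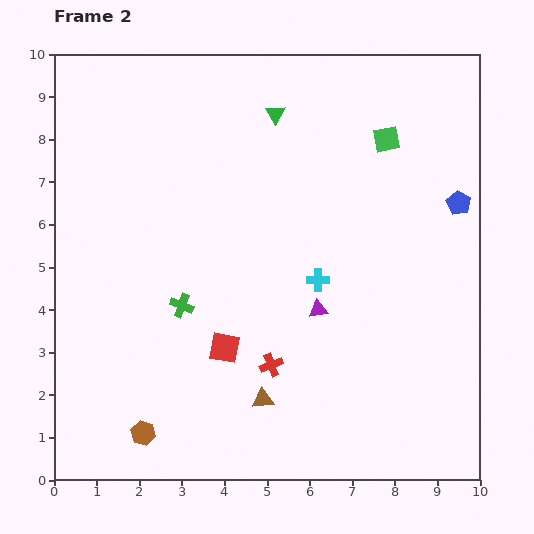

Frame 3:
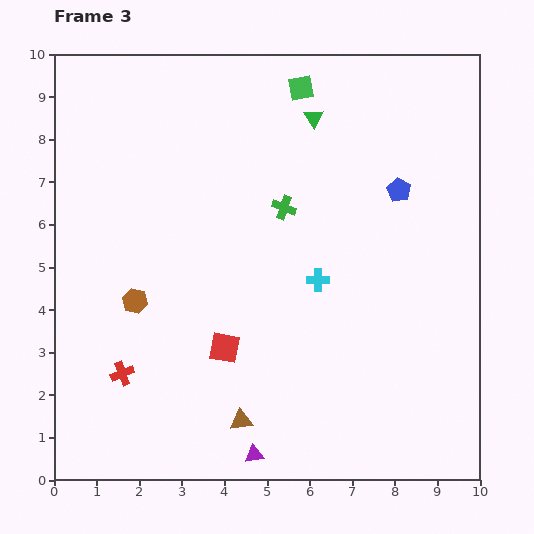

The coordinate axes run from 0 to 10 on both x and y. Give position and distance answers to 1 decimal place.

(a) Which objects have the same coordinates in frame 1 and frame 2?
the red square, the cyan cross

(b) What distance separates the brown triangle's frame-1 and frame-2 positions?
0.7

The brown triangle moved from (5.4, 2.4) to (4.9, 1.9), a distance of √(0.5² + 0.5²) ≈ 0.7.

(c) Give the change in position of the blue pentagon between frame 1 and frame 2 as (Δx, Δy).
(1.4, 0.3)

The blue pentagon was at (8.1, 6.2) in frame 1 and (9.5, 6.5) in frame 2.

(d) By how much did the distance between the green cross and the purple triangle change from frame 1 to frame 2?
-5.8

Distance in frame 1: 9.0. Distance in frame 2: 3.2.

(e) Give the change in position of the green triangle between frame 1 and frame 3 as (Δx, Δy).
(1.8, -0.3)

The green triangle was at (4.3, 8.8) in frame 1 and (6.1, 8.5) in frame 3.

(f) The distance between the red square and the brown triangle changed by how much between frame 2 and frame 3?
+0.2

Distance in frame 2: 1.5. Distance in frame 3: 1.7.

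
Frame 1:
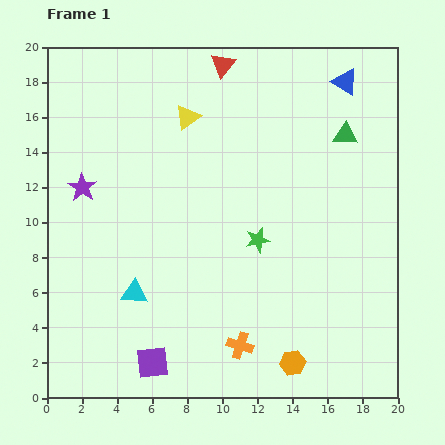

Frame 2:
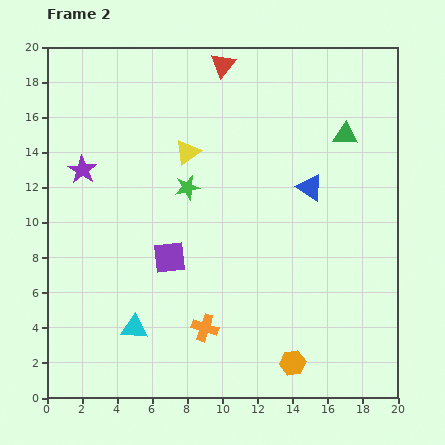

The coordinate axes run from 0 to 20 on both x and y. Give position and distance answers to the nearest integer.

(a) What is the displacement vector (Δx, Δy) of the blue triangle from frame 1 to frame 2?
(-2, -6)

The blue triangle was at (17, 18) in frame 1 and (15, 12) in frame 2.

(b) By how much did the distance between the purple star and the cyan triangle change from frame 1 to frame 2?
+2

Distance in frame 1: 7. Distance in frame 2: 9.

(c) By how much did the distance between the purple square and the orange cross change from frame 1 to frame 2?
-1

Distance in frame 1: 5. Distance in frame 2: 4.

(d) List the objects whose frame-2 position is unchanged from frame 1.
the red triangle, the orange hexagon, the green triangle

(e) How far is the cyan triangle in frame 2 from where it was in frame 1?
2

The cyan triangle moved from (5, 6) to (5, 4), a distance of √(0² + 2²) ≈ 2.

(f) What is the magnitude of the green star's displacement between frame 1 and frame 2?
5

The green star moved from (12, 9) to (8, 12), a distance of √(4² + 3²) ≈ 5.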